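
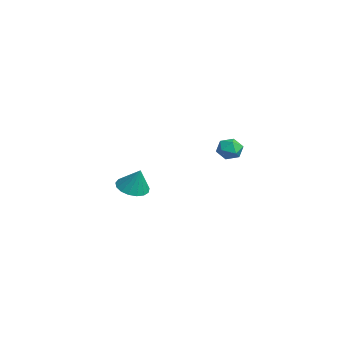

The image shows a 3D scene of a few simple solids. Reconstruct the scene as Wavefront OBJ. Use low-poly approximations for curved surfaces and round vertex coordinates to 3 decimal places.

v -2.182 -2.389 -2.245
v -1.535 -2.018 -2.588
v -1.698 -2.131 -1.055
v -1.797 -1.729 -2.544
v -2.147 -1.591 -2.432
v -2.504 -1.635 -2.277
v -2.788 -1.852 -2.115
v -2.933 -2.192 -1.982
v -2.906 -2.577 -1.91
v -2.713 -2.919 -1.915
v -2.398 -3.139 -1.995
v -2.034 -3.187 -2.133
v -1.703 -3.053 -2.296
v -1.482 -2.766 -2.448
v -1.422 -2.392 -2.553
v 3.554 0.812 1.916
v 4.089 0.702 1.581
v 3.731 -0.042 2.479
v 4.266 -0.152 2.144
v 4.237 0.347 2.545
v 4.128 0.875 2.197
v 3.692 -0.215 1.863
v 3.583 0.313 1.515
v 4.175 0.067 1.548
v 4.511 0.414 1.969
v 3.309 0.246 2.091
v 3.645 0.593 2.512
f 2 1 4
f 2 4 3
f 4 1 5
f 4 5 3
f 5 1 6
f 5 6 3
f 6 1 7
f 6 7 3
f 7 1 8
f 7 8 3
f 8 1 9
f 8 9 3
f 9 1 10
f 9 10 3
f 10 1 11
f 10 11 3
f 11 1 12
f 11 12 3
f 12 1 13
f 12 13 3
f 13 1 14
f 13 14 3
f 14 1 15
f 14 15 3
f 15 1 2
f 15 2 3
f 16 27 21
f 16 21 17
f 16 17 23
f 16 23 26
f 16 26 27
f 17 21 25
f 21 27 20
f 27 26 18
f 26 23 22
f 23 17 24
f 19 25 20
f 19 20 18
f 19 18 22
f 19 22 24
f 19 24 25
f 20 25 21
f 18 20 27
f 22 18 26
f 24 22 23
f 25 24 17



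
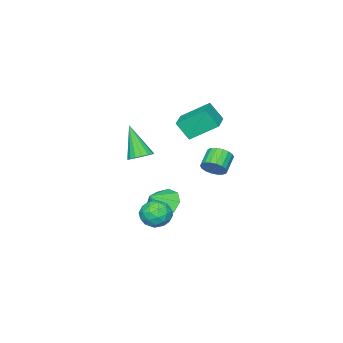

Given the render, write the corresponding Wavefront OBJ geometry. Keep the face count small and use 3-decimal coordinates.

v 1.395 1.2 -3.573
v 2.078 1.082 -4.266
v 2.185 1.04 -2.767
v 2.035 1.729 -4.094
v 1.692 2.128 -3.679
v 1.21 2.093 -3.214
v 0.815 1.641 -2.917
v 0.691 0.982 -2.927
v 0.897 0.425 -3.239
v 1.335 0.231 -3.708
v 1.802 0.491 -4.113
v -2.464 -0.837 0.275
v -3.255 0.36 1.242
v -2.704 -0.198 -0.712
v -3.495 0.999 0.255
v -1.225 -0.139 0.425
v -2.016 1.058 1.392
v -1.465 0.5 -0.562
v -2.256 1.697 0.405
v 3.936 3.382 -2.889
v 4.337 2.716 -3.182
v 2.983 2.584 -2.378
v 3.384 1.918 -2.671
v 3.711 2.359 -2.047
v 4.3 2.852 -2.363
v 3.02 2.448 -3.197
v 3.609 2.941 -3.513
v 3.771 2.139 -3.372
v 4.198 2.084 -2.661
v 3.122 3.216 -2.899
v 3.549 3.161 -2.188
v 4.22 3.119 -3.08
v 3.1 2.181 -2.48
v 3.292 2.44 -2.113
v 3.527 2.048 -2.285
v 4.198 3.199 -2.599
v 4.434 2.807 -2.771
v 4.066 2.597 -2.104
v 2.886 2.493 -2.789
v 3.122 2.101 -2.961
v 3.793 3.252 -3.275
v 4.028 2.86 -3.447
v 3.254 2.703 -3.456
v 4.123 2.388 -3.364
v 3.563 1.919 -3.064
v 3.349 2.231 -3.373
v 3.695 2.521 -3.559
v 4.374 2.356 -2.946
v 3.814 1.887 -2.646
v 4.006 2.146 -2.28
v 4.352 2.436 -2.465
v 4.041 2.017 -3.058
v 3.506 3.413 -2.914
v 2.946 2.944 -2.614
v 2.968 2.864 -3.095
v 3.314 3.154 -3.28
v 3.757 3.381 -2.496
v 3.197 2.912 -2.196
v 3.625 2.779 -2.001
v 3.971 3.069 -2.187
v 3.279 3.283 -2.502
v 0.871 -0.593 -1.175
v 1.217 -1.116 -1.412
v 0.529 -1.587 0.515
v 1.438 -0.939 -1.263
v 1.53 -0.683 -1.094
v 1.471 -0.406 -0.943
v 1.275 -0.172 -0.846
v 0.986 -0.035 -0.823
v 0.67 -0.025 -0.882
v 0.401 -0.146 -1.007
v 0.24 -0.369 -1.171
v 0.223 -0.644 -1.336
v 0.355 -0.907 -1.464
v 0.605 -1.098 -1.526
v 0.916 -1.174 -1.507
v 0.419 3.459 -0.86
v 0.774 3.005 -0.539
v -0.063 2.747 0.022
v -0.419 3.201 -0.3
v 0.81 3.245 -0.374
v -0.027 2.988 0.187
v 0.769 3.528 -0.306
v -0.068 3.27 0.255
v 0.659 3.797 -0.347
v -0.178 3.539 0.214
v 0.501 3.999 -0.49
v -0.336 3.741 0.071
v 0.326 4.094 -0.707
v -0.511 3.837 -0.146
v 0.17 4.063 -0.954
v -0.667 3.806 -0.393
v 0.063 3.913 -1.182
v -0.774 3.655 -0.621
v 0.027 3.672 -1.347
v -0.81 3.415 -0.786
v 0.068 3.39 -1.415
v -0.769 3.132 -0.854
v 0.178 3.121 -1.374
v -0.659 2.863 -0.813
v 0.336 2.919 -1.231
v -0.501 2.661 -0.67
v 0.511 2.823 -1.014
v -0.326 2.566 -0.453
v 0.667 2.854 -0.767
v -0.17 2.597 -0.206
f 2 1 4
f 2 4 3
f 4 1 5
f 4 5 3
f 5 1 6
f 5 6 3
f 6 1 7
f 6 7 3
f 7 1 8
f 7 8 3
f 8 1 9
f 8 9 3
f 9 1 10
f 9 10 3
f 10 1 11
f 10 11 3
f 11 1 2
f 11 2 3
f 13 15 12
f 16 13 12
f 12 15 14
f 14 16 12
f 13 19 15
f 17 13 16
f 17 19 13
f 15 19 14
f 18 16 14
f 14 19 18
f 18 17 16
f 19 17 18
f 20 57 36
f 57 31 60
f 36 60 25
f 57 60 36
f 20 36 32
f 36 25 37
f 32 37 21
f 36 37 32
f 20 32 41
f 32 21 42
f 41 42 27
f 32 42 41
f 20 41 53
f 41 27 56
f 53 56 30
f 41 56 53
f 20 53 57
f 53 30 61
f 57 61 31
f 53 61 57
f 21 37 48
f 37 25 51
f 48 51 29
f 37 51 48
f 25 60 38
f 60 31 59
f 38 59 24
f 60 59 38
f 31 61 58
f 61 30 54
f 58 54 22
f 61 54 58
f 30 56 55
f 56 27 43
f 55 43 26
f 56 43 55
f 27 42 47
f 42 21 44
f 47 44 28
f 42 44 47
f 23 49 35
f 49 29 50
f 35 50 24
f 49 50 35
f 23 35 33
f 35 24 34
f 33 34 22
f 35 34 33
f 23 33 40
f 33 22 39
f 40 39 26
f 33 39 40
f 23 40 45
f 40 26 46
f 45 46 28
f 40 46 45
f 23 45 49
f 45 28 52
f 49 52 29
f 45 52 49
f 24 50 38
f 50 29 51
f 38 51 25
f 50 51 38
f 22 34 58
f 34 24 59
f 58 59 31
f 34 59 58
f 26 39 55
f 39 22 54
f 55 54 30
f 39 54 55
f 28 46 47
f 46 26 43
f 47 43 27
f 46 43 47
f 29 52 48
f 52 28 44
f 48 44 21
f 52 44 48
f 63 62 65
f 63 65 64
f 65 62 66
f 65 66 64
f 66 62 67
f 66 67 64
f 67 62 68
f 67 68 64
f 68 62 69
f 68 69 64
f 69 62 70
f 69 70 64
f 70 62 71
f 70 71 64
f 71 62 72
f 71 72 64
f 72 62 73
f 72 73 64
f 73 62 74
f 73 74 64
f 74 62 75
f 74 75 64
f 75 62 76
f 75 76 64
f 76 62 63
f 76 63 64
f 78 77 81
f 78 81 79
f 79 81 82
f 79 82 80
f 81 77 83
f 81 83 82
f 82 83 84
f 82 84 80
f 83 77 85
f 83 85 84
f 84 85 86
f 84 86 80
f 85 77 87
f 85 87 86
f 86 87 88
f 86 88 80
f 87 77 89
f 87 89 88
f 88 89 90
f 88 90 80
f 89 77 91
f 89 91 90
f 90 91 92
f 90 92 80
f 91 77 93
f 91 93 92
f 92 93 94
f 92 94 80
f 93 77 95
f 93 95 94
f 94 95 96
f 94 96 80
f 95 77 97
f 95 97 96
f 96 97 98
f 96 98 80
f 97 77 99
f 97 99 98
f 98 99 100
f 98 100 80
f 99 77 101
f 99 101 100
f 100 101 102
f 100 102 80
f 101 77 103
f 101 103 102
f 102 103 104
f 102 104 80
f 103 77 105
f 103 105 104
f 104 105 106
f 104 106 80
f 105 77 78
f 105 78 106
f 106 78 79
f 106 79 80



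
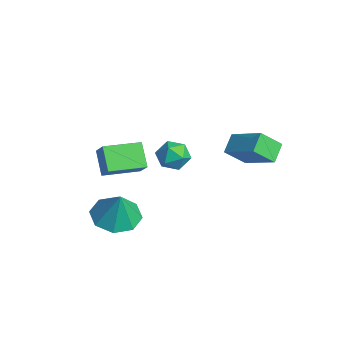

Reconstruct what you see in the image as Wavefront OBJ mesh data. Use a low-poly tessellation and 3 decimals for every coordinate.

v 2.782 -1.071 1.319
v 3.215 -0.682 1.802
v 2.725 -1.998 2.118
v 3.158 -1.609 2.601
v 2.451 -1.38 2.458
v 2.486 -0.807 1.964
v 3.454 -1.873 1.956
v 3.489 -1.3 1.462
v 3.631 -1.177 2.196
v 3.011 -0.872 2.506
v 2.929 -1.808 1.414
v 2.309 -1.503 1.724
v -2.412 -2.716 -1.048
v -1.689 -2.662 -0.303
v -2.385 -1.023 -1.198
v -1.661 -0.969 -0.452
v -1.479 -2.811 -1.948
v -0.755 -2.757 -1.202
v -1.451 -1.118 -2.097
v -0.728 -1.064 -1.352
v 0.206 -2.79 -3.213
v 1.175 -2.397 -3.554
v 0.714 -2.75 -1.727
v 0.623 -1.786 -3.382
v -0.174 -1.763 -3.11
v -0.748 -2.341 -2.898
v -0.763 -3.183 -2.871
v -0.21 -3.794 -3.043
v 0.586 -3.817 -3.315
v 1.16 -3.239 -3.527
v 2.194 1.433 1.973
v 3.605 2.064 2.816
v 2.286 2.312 1.162
v 3.696 2.943 2.004
v 2.764 0.877 1.436
v 4.174 1.508 2.278
v 2.855 1.756 0.624
v 4.266 2.387 1.467
f 1 12 6
f 1 6 2
f 1 2 8
f 1 8 11
f 1 11 12
f 2 6 10
f 6 12 5
f 12 11 3
f 11 8 7
f 8 2 9
f 4 10 5
f 4 5 3
f 4 3 7
f 4 7 9
f 4 9 10
f 5 10 6
f 3 5 12
f 7 3 11
f 9 7 8
f 10 9 2
f 14 16 13
f 17 14 13
f 13 16 15
f 15 17 13
f 14 20 16
f 18 14 17
f 18 20 14
f 16 20 15
f 19 17 15
f 15 20 19
f 19 18 17
f 20 18 19
f 22 21 24
f 22 24 23
f 24 21 25
f 24 25 23
f 25 21 26
f 25 26 23
f 26 21 27
f 26 27 23
f 27 21 28
f 27 28 23
f 28 21 29
f 28 29 23
f 29 21 30
f 29 30 23
f 30 21 22
f 30 22 23
f 32 34 31
f 35 32 31
f 31 34 33
f 33 35 31
f 32 38 34
f 36 32 35
f 36 38 32
f 34 38 33
f 37 35 33
f 33 38 37
f 37 36 35
f 38 36 37



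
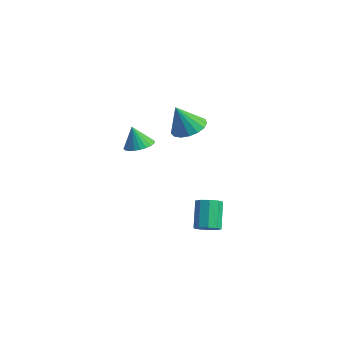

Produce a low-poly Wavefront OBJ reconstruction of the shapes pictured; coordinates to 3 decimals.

v -2.295 -2.563 0.853
v -1.437 -2.621 0.985
v -2.525 -2.877 2.207
v -1.492 -2.293 1.052
v -1.669 -2.006 1.088
v -1.942 -1.803 1.089
v -2.268 -1.717 1.054
v -2.598 -1.759 0.988
v -2.882 -1.923 0.901
v -3.077 -2.185 0.807
v -3.152 -2.504 0.72
v -3.097 -2.832 0.653
v -2.92 -3.12 0.617
v -2.647 -3.322 0.616
v -2.321 -3.409 0.652
v -1.991 -3.367 0.718
v -1.707 -3.202 0.804
v -1.512 -2.94 0.898
v -0.444 -0.59 2.434
v 0.508 -0.226 2.646
v -0.496 -1.39 4.046
v 0.204 0.131 2.813
v -0.249 0.323 2.894
v -0.745 0.305 2.869
v -1.173 0.083 2.745
v -1.434 -0.293 2.549
v -1.468 -0.737 2.327
v -1.267 -1.148 2.13
v -0.877 -1.43 2.002
v -0.389 -1.52 1.974
v 0.087 -1.397 2.05
v 0.442 -1.089 2.215
v 0.594 -0.666 2.43
v 1.326 -0.506 -4.463
v 1.798 0.076 -4.44
v 0.967 0.689 -2.893
v 0.494 0.106 -2.917
v 1.381 0.199 -4.713
v 0.55 0.812 -3.166
v 0.939 -0.008 -4.869
v 0.107 0.605 -3.322
v 0.677 -0.448 -4.835
v -0.154 0.165 -3.288
v 0.719 -0.915 -4.628
v -0.113 -0.303 -3.081
v 1.045 -1.191 -4.343
v 0.213 -0.578 -2.796
v 1.502 -1.147 -4.115
v 0.671 -0.534 -2.568
v 1.877 -0.803 -4.05
v 1.046 -0.19 -2.503
v 1.994 -0.32 -4.178
v 1.162 0.293 -2.631
f 2 1 4
f 2 4 3
f 4 1 5
f 4 5 3
f 5 1 6
f 5 6 3
f 6 1 7
f 6 7 3
f 7 1 8
f 7 8 3
f 8 1 9
f 8 9 3
f 9 1 10
f 9 10 3
f 10 1 11
f 10 11 3
f 11 1 12
f 11 12 3
f 12 1 13
f 12 13 3
f 13 1 14
f 13 14 3
f 14 1 15
f 14 15 3
f 15 1 16
f 15 16 3
f 16 1 17
f 16 17 3
f 17 1 18
f 17 18 3
f 18 1 2
f 18 2 3
f 20 19 22
f 20 22 21
f 22 19 23
f 22 23 21
f 23 19 24
f 23 24 21
f 24 19 25
f 24 25 21
f 25 19 26
f 25 26 21
f 26 19 27
f 26 27 21
f 27 19 28
f 27 28 21
f 28 19 29
f 28 29 21
f 29 19 30
f 29 30 21
f 30 19 31
f 30 31 21
f 31 19 32
f 31 32 21
f 32 19 33
f 32 33 21
f 33 19 20
f 33 20 21
f 35 34 38
f 35 38 36
f 36 38 39
f 36 39 37
f 38 34 40
f 38 40 39
f 39 40 41
f 39 41 37
f 40 34 42
f 40 42 41
f 41 42 43
f 41 43 37
f 42 34 44
f 42 44 43
f 43 44 45
f 43 45 37
f 44 34 46
f 44 46 45
f 45 46 47
f 45 47 37
f 46 34 48
f 46 48 47
f 47 48 49
f 47 49 37
f 48 34 50
f 48 50 49
f 49 50 51
f 49 51 37
f 50 34 52
f 50 52 51
f 51 52 53
f 51 53 37
f 52 34 35
f 52 35 53
f 53 35 36
f 53 36 37



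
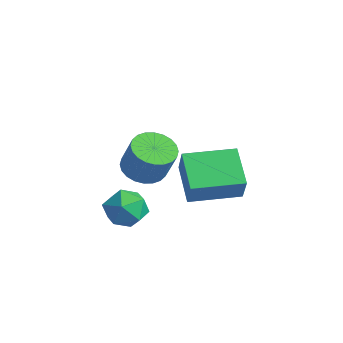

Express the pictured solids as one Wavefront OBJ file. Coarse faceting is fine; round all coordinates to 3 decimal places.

v -1.778 -0.755 0.689
v -1.157 -0.239 0.365
v -0.521 -0.189 1.668
v -1.142 -0.705 1.991
v -1.386 -0.011 0.468
v -0.75 0.04 1.77
v -1.674 0.104 0.605
v -1.038 0.155 1.907
v -1.979 0.089 0.754
v -1.343 0.139 2.056
v -2.253 -0.056 0.893
v -1.617 -0.005 2.196
v -2.454 -0.306 1.002
v -1.818 -0.255 2.304
v -2.553 -0.625 1.062
v -1.917 -0.575 2.364
v -2.534 -0.964 1.066
v -1.898 -0.913 2.368
v -2.399 -1.271 1.012
v -1.763 -1.221 2.315
v -2.17 -1.5 0.91
v -1.534 -1.449 2.212
v -1.882 -1.615 0.773
v -1.246 -1.564 2.075
v -1.577 -1.599 0.624
v -0.941 -1.549 1.926
v -1.303 -1.455 0.484
v -0.667 -1.404 1.787
v -1.102 -1.205 0.376
v -0.466 -1.154 1.678
v -1.003 -0.885 0.316
v -0.367 -0.835 1.618
v -1.022 -0.547 0.312
v -0.386 -0.496 1.614
v -1.725 1.114 -1.853
v -3.139 1.721 -0.959
v -0.89 3.007 -1.82
v -2.304 3.615 -0.925
v -1.116 0.825 -0.695
v -2.53 1.433 0.2
v -0.281 2.719 -0.661
v -1.695 3.326 0.233
v -1.25 -0.875 -1.317
v -0.732 -1.643 -1.186
v -2.488 -1.637 -0.894
v -1.97 -2.405 -0.763
v -1.872 -1.672 -0.19
v -1.107 -1.201 -0.451
v -2.113 -2.079 -1.629
v -1.348 -1.608 -1.89
v -1.266 -2.387 -1.379
v -1.117 -2.136 -0.49
v -2.103 -1.144 -1.59
v -1.954 -0.893 -0.701
f 2 1 5
f 2 5 3
f 3 5 6
f 3 6 4
f 5 1 7
f 5 7 6
f 6 7 8
f 6 8 4
f 7 1 9
f 7 9 8
f 8 9 10
f 8 10 4
f 9 1 11
f 9 11 10
f 10 11 12
f 10 12 4
f 11 1 13
f 11 13 12
f 12 13 14
f 12 14 4
f 13 1 15
f 13 15 14
f 14 15 16
f 14 16 4
f 15 1 17
f 15 17 16
f 16 17 18
f 16 18 4
f 17 1 19
f 17 19 18
f 18 19 20
f 18 20 4
f 19 1 21
f 19 21 20
f 20 21 22
f 20 22 4
f 21 1 23
f 21 23 22
f 22 23 24
f 22 24 4
f 23 1 25
f 23 25 24
f 24 25 26
f 24 26 4
f 25 1 27
f 25 27 26
f 26 27 28
f 26 28 4
f 27 1 29
f 27 29 28
f 28 29 30
f 28 30 4
f 29 1 31
f 29 31 30
f 30 31 32
f 30 32 4
f 31 1 33
f 31 33 32
f 32 33 34
f 32 34 4
f 33 1 2
f 33 2 34
f 34 2 3
f 34 3 4
f 36 38 35
f 39 36 35
f 35 38 37
f 37 39 35
f 36 42 38
f 40 36 39
f 40 42 36
f 38 42 37
f 41 39 37
f 37 42 41
f 41 40 39
f 42 40 41
f 43 54 48
f 43 48 44
f 43 44 50
f 43 50 53
f 43 53 54
f 44 48 52
f 48 54 47
f 54 53 45
f 53 50 49
f 50 44 51
f 46 52 47
f 46 47 45
f 46 45 49
f 46 49 51
f 46 51 52
f 47 52 48
f 45 47 54
f 49 45 53
f 51 49 50
f 52 51 44



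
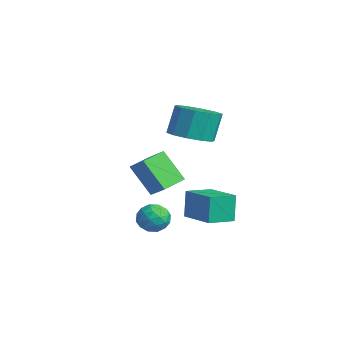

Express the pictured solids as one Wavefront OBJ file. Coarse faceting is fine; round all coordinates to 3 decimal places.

v 0.162 -0.5 -3.969
v -0.114 -0.311 -2.569
v -0.073 0.821 -4.194
v -0.349 1.01 -2.793
v 1.949 -0.13 -3.667
v 1.673 0.059 -2.266
v 1.714 1.191 -3.891
v 1.438 1.38 -2.491
v -1.213 -2.498 -1.15
v -0.394 -2.192 -0.535
v -1.792 -1.303 -0.975
v -0.973 -0.996 -0.36
v -0.347 -1.864 -2.62
v 0.472 -1.557 -2.005
v -0.926 -0.668 -2.445
v -0.107 -0.362 -1.83
v 2.034 -2.433 -2.438
v 2.731 -2.403 -2.071
v 2.409 -3.477 -3.069
v 3.106 -3.447 -2.702
v 2.455 -3.629 -2.296
v 2.223 -2.983 -1.907
v 2.917 -2.897 -3.233
v 2.685 -2.251 -2.844
v 3.277 -2.69 -2.563
v 2.991 -3.143 -1.984
v 2.149 -2.737 -3.156
v 1.863 -3.19 -2.577
v 2.349 -2.326 -2.2
v 2.791 -3.554 -2.94
v 2.408 -3.66 -2.702
v 2.818 -3.643 -2.486
v 2.051 -2.667 -2.103
v 2.461 -2.65 -1.887
v 2.298 -3.37 -2.019
v 2.679 -3.23 -3.253
v 3.089 -3.213 -3.037
v 2.322 -2.237 -2.654
v 2.732 -2.22 -2.438
v 2.842 -2.51 -3.121
v 3.08 -2.478 -2.273
v 3.301 -3.091 -2.643
v 3.19 -2.768 -2.956
v 3.053 -2.388 -2.727
v 2.912 -2.744 -1.932
v 3.133 -3.357 -2.303
v 2.75 -3.464 -2.064
v 2.614 -3.085 -1.835
v 3.233 -2.912 -2.221
v 2.007 -2.523 -2.837
v 2.228 -3.136 -3.208
v 2.526 -2.795 -3.305
v 2.39 -2.416 -3.076
v 1.839 -2.789 -2.497
v 2.06 -3.402 -2.867
v 2.087 -3.492 -2.413
v 1.95 -3.112 -2.184
v 1.907 -2.968 -2.919
v 0.958 -0.564 1.175
v 1.81 -1.105 1.5
v 1.573 -0.617 2.931
v 0.722 -0.076 2.605
v 2.006 -0.504 1.328
v 1.769 -0.016 2.758
v 1.801 0.074 1.097
v 1.564 0.562 2.528
v 1.275 0.409 0.896
v 1.038 0.896 2.326
v 0.628 0.372 0.801
v 0.391 0.859 2.232
v 0.107 -0.023 0.849
v -0.13 0.465 2.28
v -0.089 -0.624 1.022
v -0.326 -0.136 2.452
v 0.116 -1.202 1.252
v -0.121 -0.714 2.683
v 0.642 -1.536 1.454
v 0.405 -1.049 2.884
v 1.289 -1.499 1.548
v 1.052 -1.012 2.979
f 2 4 1
f 5 2 1
f 1 4 3
f 3 5 1
f 2 8 4
f 6 2 5
f 6 8 2
f 4 8 3
f 7 5 3
f 3 8 7
f 7 6 5
f 8 6 7
f 10 12 9
f 13 10 9
f 9 12 11
f 11 13 9
f 10 16 12
f 14 10 13
f 14 16 10
f 12 16 11
f 15 13 11
f 11 16 15
f 15 14 13
f 16 14 15
f 17 54 33
f 54 28 57
f 33 57 22
f 54 57 33
f 17 33 29
f 33 22 34
f 29 34 18
f 33 34 29
f 17 29 38
f 29 18 39
f 38 39 24
f 29 39 38
f 17 38 50
f 38 24 53
f 50 53 27
f 38 53 50
f 17 50 54
f 50 27 58
f 54 58 28
f 50 58 54
f 18 34 45
f 34 22 48
f 45 48 26
f 34 48 45
f 22 57 35
f 57 28 56
f 35 56 21
f 57 56 35
f 28 58 55
f 58 27 51
f 55 51 19
f 58 51 55
f 27 53 52
f 53 24 40
f 52 40 23
f 53 40 52
f 24 39 44
f 39 18 41
f 44 41 25
f 39 41 44
f 20 46 32
f 46 26 47
f 32 47 21
f 46 47 32
f 20 32 30
f 32 21 31
f 30 31 19
f 32 31 30
f 20 30 37
f 30 19 36
f 37 36 23
f 30 36 37
f 20 37 42
f 37 23 43
f 42 43 25
f 37 43 42
f 20 42 46
f 42 25 49
f 46 49 26
f 42 49 46
f 21 47 35
f 47 26 48
f 35 48 22
f 47 48 35
f 19 31 55
f 31 21 56
f 55 56 28
f 31 56 55
f 23 36 52
f 36 19 51
f 52 51 27
f 36 51 52
f 25 43 44
f 43 23 40
f 44 40 24
f 43 40 44
f 26 49 45
f 49 25 41
f 45 41 18
f 49 41 45
f 60 59 63
f 60 63 61
f 61 63 64
f 61 64 62
f 63 59 65
f 63 65 64
f 64 65 66
f 64 66 62
f 65 59 67
f 65 67 66
f 66 67 68
f 66 68 62
f 67 59 69
f 67 69 68
f 68 69 70
f 68 70 62
f 69 59 71
f 69 71 70
f 70 71 72
f 70 72 62
f 71 59 73
f 71 73 72
f 72 73 74
f 72 74 62
f 73 59 75
f 73 75 74
f 74 75 76
f 74 76 62
f 75 59 77
f 75 77 76
f 76 77 78
f 76 78 62
f 77 59 79
f 77 79 78
f 78 79 80
f 78 80 62
f 79 59 60
f 79 60 80
f 80 60 61
f 80 61 62



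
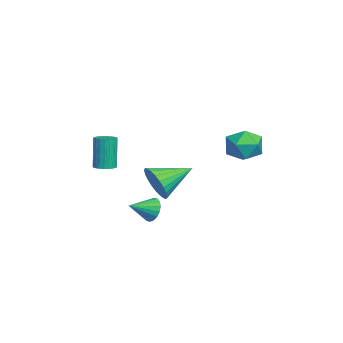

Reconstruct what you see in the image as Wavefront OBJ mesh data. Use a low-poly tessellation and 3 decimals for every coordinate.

v 2.906 -0.805 -1.206
v 3.111 -0.458 -0.621
v 3.374 -1.875 -0.734
v 2.819 -0.553 -0.547
v 2.544 -0.698 -0.604
v 2.341 -0.865 -0.78
v 2.249 -1.019 -1.04
v 2.288 -1.131 -1.333
v 2.449 -1.179 -1.6
v 2.7 -1.152 -1.79
v 2.993 -1.056 -1.864
v 3.267 -0.911 -1.807
v 3.471 -0.745 -1.631
v 3.562 -0.59 -1.371
v 3.523 -0.478 -1.078
v 3.362 -0.431 -0.811
v 2.32 4.222 2.032
v 2.974 3.443 1.96
v 1.406 3.357 3.1
v 2.06 2.578 3.028
v 2.347 3.443 3.486
v 2.911 3.977 2.826
v 1.469 2.823 2.234
v 2.033 3.357 1.574
v 2.448 2.578 2.084
v 2.99 2.961 2.859
v 1.39 3.839 2.201
v 1.932 4.222 2.976
v -1.089 -2.961 -0.011
v -0.674 -2.576 0.054
v -0.995 -2.533 1.855
v -1.411 -2.919 1.791
v -0.85 -2.445 0.02
v -1.172 -2.402 1.821
v -1.063 -2.392 -0.019
v -1.384 -2.349 1.782
v -1.279 -2.426 -0.057
v -1.601 -2.383 1.744
v -1.467 -2.542 -0.088
v -1.788 -2.499 1.713
v -1.597 -2.721 -0.107
v -1.918 -2.678 1.694
v -1.65 -2.937 -0.111
v -1.971 -2.894 1.69
v -1.617 -3.157 -0.1
v -1.939 -3.114 1.701
v -1.505 -3.347 -0.075
v -1.826 -3.304 1.726
v -1.328 -3.478 -0.041
v -1.65 -3.435 1.76
v -1.116 -3.531 -0.002
v -1.437 -3.488 1.799
v -0.899 -3.497 0.036
v -1.221 -3.454 1.837
v -0.712 -3.381 0.067
v -1.033 -3.338 1.868
v -0.582 -3.202 0.086
v -0.903 -3.159 1.887
v -0.529 -2.986 0.09
v -0.85 -2.943 1.891
v -0.561 -2.766 0.079
v -0.883 -2.723 1.88
v 3.332 -0.652 0.621
v 3.694 -0.177 -0.193
v 2.648 1.032 1.299
v 3.333 -0.275 -0.316
v 2.971 -0.43 -0.296
v 2.664 -0.619 -0.136
v 2.459 -0.813 0.139
v 2.387 -0.982 0.488
v 2.459 -1.101 0.856
v 2.663 -1.152 1.189
v 2.97 -1.127 1.436
v 3.331 -1.029 1.558
v 3.693 -0.874 1.538
v 4 -0.685 1.378
v 4.205 -0.491 1.103
v 4.277 -0.322 0.755
v 4.206 -0.203 0.386
v 4.001 -0.152 0.053
f 2 1 4
f 2 4 3
f 4 1 5
f 4 5 3
f 5 1 6
f 5 6 3
f 6 1 7
f 6 7 3
f 7 1 8
f 7 8 3
f 8 1 9
f 8 9 3
f 9 1 10
f 9 10 3
f 10 1 11
f 10 11 3
f 11 1 12
f 11 12 3
f 12 1 13
f 12 13 3
f 13 1 14
f 13 14 3
f 14 1 15
f 14 15 3
f 15 1 16
f 15 16 3
f 16 1 2
f 16 2 3
f 17 28 22
f 17 22 18
f 17 18 24
f 17 24 27
f 17 27 28
f 18 22 26
f 22 28 21
f 28 27 19
f 27 24 23
f 24 18 25
f 20 26 21
f 20 21 19
f 20 19 23
f 20 23 25
f 20 25 26
f 21 26 22
f 19 21 28
f 23 19 27
f 25 23 24
f 26 25 18
f 30 29 33
f 30 33 31
f 31 33 34
f 31 34 32
f 33 29 35
f 33 35 34
f 34 35 36
f 34 36 32
f 35 29 37
f 35 37 36
f 36 37 38
f 36 38 32
f 37 29 39
f 37 39 38
f 38 39 40
f 38 40 32
f 39 29 41
f 39 41 40
f 40 41 42
f 40 42 32
f 41 29 43
f 41 43 42
f 42 43 44
f 42 44 32
f 43 29 45
f 43 45 44
f 44 45 46
f 44 46 32
f 45 29 47
f 45 47 46
f 46 47 48
f 46 48 32
f 47 29 49
f 47 49 48
f 48 49 50
f 48 50 32
f 49 29 51
f 49 51 50
f 50 51 52
f 50 52 32
f 51 29 53
f 51 53 52
f 52 53 54
f 52 54 32
f 53 29 55
f 53 55 54
f 54 55 56
f 54 56 32
f 55 29 57
f 55 57 56
f 56 57 58
f 56 58 32
f 57 29 59
f 57 59 58
f 58 59 60
f 58 60 32
f 59 29 61
f 59 61 60
f 60 61 62
f 60 62 32
f 61 29 30
f 61 30 62
f 62 30 31
f 62 31 32
f 64 63 66
f 64 66 65
f 66 63 67
f 66 67 65
f 67 63 68
f 67 68 65
f 68 63 69
f 68 69 65
f 69 63 70
f 69 70 65
f 70 63 71
f 70 71 65
f 71 63 72
f 71 72 65
f 72 63 73
f 72 73 65
f 73 63 74
f 73 74 65
f 74 63 75
f 74 75 65
f 75 63 76
f 75 76 65
f 76 63 77
f 76 77 65
f 77 63 78
f 77 78 65
f 78 63 79
f 78 79 65
f 79 63 80
f 79 80 65
f 80 63 64
f 80 64 65



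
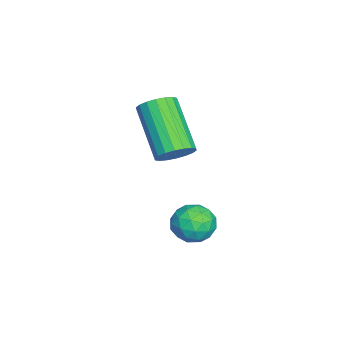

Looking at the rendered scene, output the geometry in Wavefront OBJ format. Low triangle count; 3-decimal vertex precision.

v -2.587 2.542 -1.426
v -2.18 2.567 -1
v -3.385 1.903 0.192
v -3.793 1.878 -0.234
v -2.295 2.803 -0.985
v -3.5 2.139 0.207
v -2.468 2.987 -1.057
v -3.673 2.323 0.134
v -2.665 3.083 -1.202
v -3.87 2.419 -0.011
v -2.846 3.071 -1.392
v -4.051 2.407 -0.201
v -2.976 2.955 -1.588
v -4.181 2.291 -0.397
v -3.029 2.757 -1.752
v -4.234 2.093 -0.561
v -2.995 2.517 -1.852
v -4.2 1.853 -0.66
v -2.88 2.281 -1.867
v -4.085 1.617 -0.675
v -2.707 2.097 -1.794
v -3.912 1.433 -0.603
v -2.51 2.001 -1.649
v -3.715 1.337 -0.458
v -2.329 2.013 -1.459
v -3.534 1.349 -0.268
v -2.199 2.129 -1.263
v -3.404 1.465 -0.072
v -2.146 2.327 -1.099
v -3.351 1.663 0.092
v -2.06 3.695 -3.489
v -1.477 3.408 -3.314
v -2.343 2.792 -4.026
v -1.76 2.505 -3.851
v -2.23 2.625 -3.385
v -2.055 3.183 -3.052
v -1.765 3.017 -4.288
v -1.59 3.575 -3.955
v -1.295 2.989 -3.808
v -1.582 2.746 -3.249
v -2.238 3.454 -4.091
v -2.525 3.211 -3.532
v -1.743 3.631 -3.354
v -2.077 2.569 -3.986
v -2.353 2.64 -3.712
v -2.01 2.471 -3.609
v -2.083 3.499 -3.2
v -1.74 3.33 -3.097
v -2.183 2.87 -3.139
v -2.08 2.87 -4.243
v -1.737 2.701 -4.14
v -1.81 3.729 -3.731
v -1.467 3.56 -3.628
v -1.637 3.33 -4.201
v -1.294 3.216 -3.541
v -1.461 2.685 -3.858
v -1.464 2.986 -4.114
v -1.36 3.314 -3.919
v -1.463 3.073 -3.213
v -1.629 2.542 -3.529
v -1.905 2.613 -3.255
v -1.802 2.941 -3.06
v -1.356 2.827 -3.504
v -2.191 3.658 -3.811
v -2.357 3.127 -4.127
v -2.018 3.259 -4.28
v -1.915 3.587 -4.085
v -2.359 3.515 -3.482
v -2.526 2.984 -3.799
v -2.46 2.886 -3.421
v -2.356 3.214 -3.226
v -2.464 3.373 -3.836
f 2 1 5
f 2 5 3
f 3 5 6
f 3 6 4
f 5 1 7
f 5 7 6
f 6 7 8
f 6 8 4
f 7 1 9
f 7 9 8
f 8 9 10
f 8 10 4
f 9 1 11
f 9 11 10
f 10 11 12
f 10 12 4
f 11 1 13
f 11 13 12
f 12 13 14
f 12 14 4
f 13 1 15
f 13 15 14
f 14 15 16
f 14 16 4
f 15 1 17
f 15 17 16
f 16 17 18
f 16 18 4
f 17 1 19
f 17 19 18
f 18 19 20
f 18 20 4
f 19 1 21
f 19 21 20
f 20 21 22
f 20 22 4
f 21 1 23
f 21 23 22
f 22 23 24
f 22 24 4
f 23 1 25
f 23 25 24
f 24 25 26
f 24 26 4
f 25 1 27
f 25 27 26
f 26 27 28
f 26 28 4
f 27 1 29
f 27 29 28
f 28 29 30
f 28 30 4
f 29 1 2
f 29 2 30
f 30 2 3
f 30 3 4
f 31 68 47
f 68 42 71
f 47 71 36
f 68 71 47
f 31 47 43
f 47 36 48
f 43 48 32
f 47 48 43
f 31 43 52
f 43 32 53
f 52 53 38
f 43 53 52
f 31 52 64
f 52 38 67
f 64 67 41
f 52 67 64
f 31 64 68
f 64 41 72
f 68 72 42
f 64 72 68
f 32 48 59
f 48 36 62
f 59 62 40
f 48 62 59
f 36 71 49
f 71 42 70
f 49 70 35
f 71 70 49
f 42 72 69
f 72 41 65
f 69 65 33
f 72 65 69
f 41 67 66
f 67 38 54
f 66 54 37
f 67 54 66
f 38 53 58
f 53 32 55
f 58 55 39
f 53 55 58
f 34 60 46
f 60 40 61
f 46 61 35
f 60 61 46
f 34 46 44
f 46 35 45
f 44 45 33
f 46 45 44
f 34 44 51
f 44 33 50
f 51 50 37
f 44 50 51
f 34 51 56
f 51 37 57
f 56 57 39
f 51 57 56
f 34 56 60
f 56 39 63
f 60 63 40
f 56 63 60
f 35 61 49
f 61 40 62
f 49 62 36
f 61 62 49
f 33 45 69
f 45 35 70
f 69 70 42
f 45 70 69
f 37 50 66
f 50 33 65
f 66 65 41
f 50 65 66
f 39 57 58
f 57 37 54
f 58 54 38
f 57 54 58
f 40 63 59
f 63 39 55
f 59 55 32
f 63 55 59



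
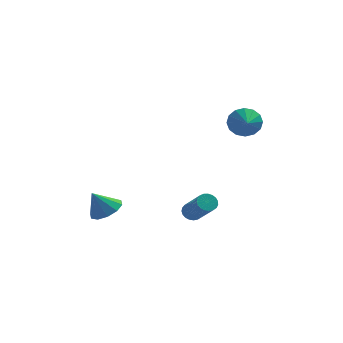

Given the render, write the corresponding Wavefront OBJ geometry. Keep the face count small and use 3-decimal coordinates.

v 2.851 1.85 0.147
v 3.221 2.153 0.825
v 3.029 0.77 0.533
v 2.806 2.122 0.929
v 2.402 2.018 0.824
v 2.119 1.869 0.538
v 2.032 1.715 0.146
v 2.165 1.596 -0.245
v 2.481 1.546 -0.531
v 2.897 1.577 -0.636
v 3.3 1.681 -0.531
v 3.583 1.83 -0.244
v 3.67 1.984 0.147
v 3.538 2.103 0.539
v 0.75 -1.877 -3.89
v 1.019 -2.081 -4.259
v 1.779 -3.208 -3.079
v 1.51 -3.003 -2.71
v 1.144 -1.928 -4.193
v 1.904 -3.055 -3.014
v 1.201 -1.767 -4.076
v 1.961 -2.893 -2.896
v 1.18 -1.624 -3.926
v 1.94 -2.751 -2.746
v 1.084 -1.525 -3.77
v 1.845 -2.652 -2.59
v 0.931 -1.487 -3.635
v 1.692 -2.614 -2.455
v 0.746 -1.516 -3.544
v 1.507 -2.643 -2.364
v 0.562 -1.608 -3.512
v 1.323 -2.734 -2.332
v 0.411 -1.746 -3.546
v 1.171 -2.872 -2.367
v 0.318 -1.906 -3.64
v 1.078 -3.033 -2.46
v 0.299 -2.062 -3.777
v 1.06 -3.189 -2.597
v 0.359 -2.186 -3.933
v 1.119 -3.312 -2.753
v 0.486 -2.256 -4.082
v 1.247 -3.382 -2.902
v 0.659 -2.26 -4.197
v 1.419 -3.387 -3.018
v 0.847 -2.198 -4.26
v 1.608 -3.325 -3.08
v -3.077 -1.83 -3.929
v -2.345 -1.965 -3.541
v -3.683 -2.01 -2.851
v -2.449 -1.457 -3.515
v -2.793 -1.092 -3.647
v -3.246 -1.008 -3.887
v -3.634 -1.239 -4.144
v -3.81 -1.695 -4.318
v -3.705 -2.203 -4.344
v -3.361 -2.569 -4.212
v -2.908 -2.652 -3.971
v -2.52 -2.421 -3.715
f 2 1 4
f 2 4 3
f 4 1 5
f 4 5 3
f 5 1 6
f 5 6 3
f 6 1 7
f 6 7 3
f 7 1 8
f 7 8 3
f 8 1 9
f 8 9 3
f 9 1 10
f 9 10 3
f 10 1 11
f 10 11 3
f 11 1 12
f 11 12 3
f 12 1 13
f 12 13 3
f 13 1 14
f 13 14 3
f 14 1 2
f 14 2 3
f 16 15 19
f 16 19 17
f 17 19 20
f 17 20 18
f 19 15 21
f 19 21 20
f 20 21 22
f 20 22 18
f 21 15 23
f 21 23 22
f 22 23 24
f 22 24 18
f 23 15 25
f 23 25 24
f 24 25 26
f 24 26 18
f 25 15 27
f 25 27 26
f 26 27 28
f 26 28 18
f 27 15 29
f 27 29 28
f 28 29 30
f 28 30 18
f 29 15 31
f 29 31 30
f 30 31 32
f 30 32 18
f 31 15 33
f 31 33 32
f 32 33 34
f 32 34 18
f 33 15 35
f 33 35 34
f 34 35 36
f 34 36 18
f 35 15 37
f 35 37 36
f 36 37 38
f 36 38 18
f 37 15 39
f 37 39 38
f 38 39 40
f 38 40 18
f 39 15 41
f 39 41 40
f 40 41 42
f 40 42 18
f 41 15 43
f 41 43 42
f 42 43 44
f 42 44 18
f 43 15 45
f 43 45 44
f 44 45 46
f 44 46 18
f 45 15 16
f 45 16 46
f 46 16 17
f 46 17 18
f 48 47 50
f 48 50 49
f 50 47 51
f 50 51 49
f 51 47 52
f 51 52 49
f 52 47 53
f 52 53 49
f 53 47 54
f 53 54 49
f 54 47 55
f 54 55 49
f 55 47 56
f 55 56 49
f 56 47 57
f 56 57 49
f 57 47 58
f 57 58 49
f 58 47 48
f 58 48 49



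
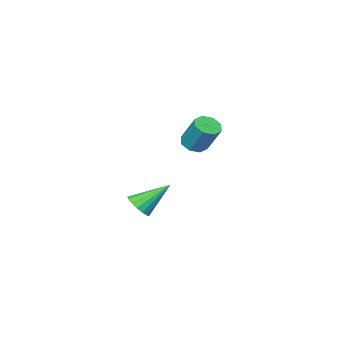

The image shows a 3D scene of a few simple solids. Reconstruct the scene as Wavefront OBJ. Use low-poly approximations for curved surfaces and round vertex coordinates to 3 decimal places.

v -0.343 -0.67 -4.272
v 0.126 -0.748 -3.759
v -1.497 0.05 -3.108
v 0.192 -0.443 -3.882
v 0.135 -0.191 -4.095
v -0.032 -0.048 -4.348
v -0.27 -0.048 -4.584
v -0.525 -0.191 -4.749
v -0.738 -0.443 -4.804
v -0.861 -0.748 -4.737
v -0.865 -1.034 -4.564
v -0.75 -1.238 -4.324
v -0.542 -1.311 -4.072
v -0.288 -1.238 -3.866
v -0.047 -1.034 -3.753
v -0.245 2.97 0.515
v 0.352 2.865 0.581
v 0.362 3.706 1.811
v -0.235 3.81 1.745
v 0.265 3.244 0.323
v 0.275 4.085 1.553
v -0.122 3.462 0.177
v -0.111 4.303 1.407
v -0.58 3.392 0.229
v -0.57 4.233 1.459
v -0.842 3.074 0.449
v -0.832 3.915 1.679
v -0.755 2.695 0.707
v -0.745 3.536 1.937
v -0.369 2.477 0.853
v -0.358 3.318 2.083
v 0.09 2.547 0.801
v 0.1 3.388 2.031
f 2 1 4
f 2 4 3
f 4 1 5
f 4 5 3
f 5 1 6
f 5 6 3
f 6 1 7
f 6 7 3
f 7 1 8
f 7 8 3
f 8 1 9
f 8 9 3
f 9 1 10
f 9 10 3
f 10 1 11
f 10 11 3
f 11 1 12
f 11 12 3
f 12 1 13
f 12 13 3
f 13 1 14
f 13 14 3
f 14 1 15
f 14 15 3
f 15 1 2
f 15 2 3
f 17 16 20
f 17 20 18
f 18 20 21
f 18 21 19
f 20 16 22
f 20 22 21
f 21 22 23
f 21 23 19
f 22 16 24
f 22 24 23
f 23 24 25
f 23 25 19
f 24 16 26
f 24 26 25
f 25 26 27
f 25 27 19
f 26 16 28
f 26 28 27
f 27 28 29
f 27 29 19
f 28 16 30
f 28 30 29
f 29 30 31
f 29 31 19
f 30 16 32
f 30 32 31
f 31 32 33
f 31 33 19
f 32 16 17
f 32 17 33
f 33 17 18
f 33 18 19



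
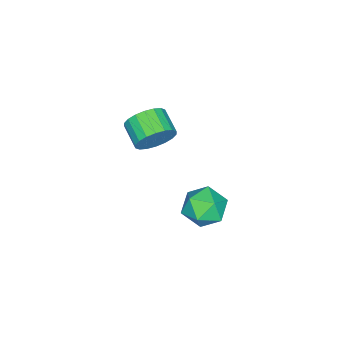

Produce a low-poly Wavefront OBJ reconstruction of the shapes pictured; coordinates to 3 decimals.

v 1.391 -1.568 1.811
v 1.893 -1.645 2.403
v 1.332 -2.408 2.781
v 0.829 -2.332 2.189
v 1.664 -1.415 2.525
v 1.102 -2.179 2.903
v 1.38 -1.216 2.507
v 0.819 -1.979 2.885
v 1.098 -1.087 2.35
v 0.537 -1.85 2.728
v 0.875 -1.052 2.087
v 0.314 -1.816 2.465
v 0.753 -1.121 1.769
v 0.192 -1.884 2.147
v 0.758 -1.277 1.459
v 0.197 -2.041 1.837
v 0.888 -1.492 1.219
v 0.327 -2.255 1.597
v 1.118 -1.721 1.097
v 0.556 -2.485 1.475
v 1.401 -1.921 1.115
v 0.84 -2.684 1.493
v 1.683 -2.05 1.272
v 1.122 -2.813 1.65
v 1.906 -2.084 1.535
v 1.345 -2.848 1.913
v 2.028 -2.016 1.853
v 1.467 -2.779 2.231
v 2.023 -1.859 2.163
v 1.462 -2.623 2.541
v 0.154 0.274 -2.883
v 0.801 0.701 -2.398
v 0.299 -0.921 -2.022
v 0.946 -0.494 -1.537
v 0.076 -0.213 -1.487
v -0.013 0.525 -2.02
v 1.113 -0.745 -2.4
v 1.024 -0.007 -2.933
v 1.394 0.071 -2.1
v 0.753 0.4 -1.535
v 0.347 -0.62 -2.885
v -0.294 -0.291 -2.32
f 2 1 5
f 2 5 3
f 3 5 6
f 3 6 4
f 5 1 7
f 5 7 6
f 6 7 8
f 6 8 4
f 7 1 9
f 7 9 8
f 8 9 10
f 8 10 4
f 9 1 11
f 9 11 10
f 10 11 12
f 10 12 4
f 11 1 13
f 11 13 12
f 12 13 14
f 12 14 4
f 13 1 15
f 13 15 14
f 14 15 16
f 14 16 4
f 15 1 17
f 15 17 16
f 16 17 18
f 16 18 4
f 17 1 19
f 17 19 18
f 18 19 20
f 18 20 4
f 19 1 21
f 19 21 20
f 20 21 22
f 20 22 4
f 21 1 23
f 21 23 22
f 22 23 24
f 22 24 4
f 23 1 25
f 23 25 24
f 24 25 26
f 24 26 4
f 25 1 27
f 25 27 26
f 26 27 28
f 26 28 4
f 27 1 29
f 27 29 28
f 28 29 30
f 28 30 4
f 29 1 2
f 29 2 30
f 30 2 3
f 30 3 4
f 31 42 36
f 31 36 32
f 31 32 38
f 31 38 41
f 31 41 42
f 32 36 40
f 36 42 35
f 42 41 33
f 41 38 37
f 38 32 39
f 34 40 35
f 34 35 33
f 34 33 37
f 34 37 39
f 34 39 40
f 35 40 36
f 33 35 42
f 37 33 41
f 39 37 38
f 40 39 32



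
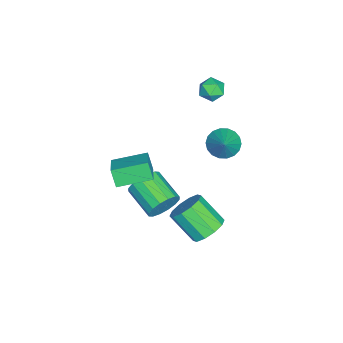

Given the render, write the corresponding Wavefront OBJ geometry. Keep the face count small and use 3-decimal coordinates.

v 4.203 2.577 -2.136
v 4.842 3.042 -1.445
v 4.376 1.649 -0.073
v 3.737 1.183 -0.764
v 4.252 3.304 -1.38
v 3.785 1.911 -0.009
v 3.643 3.288 -1.604
v 3.176 1.895 -0.232
v 3.248 3 -2.031
v 2.781 1.607 -0.659
v 3.218 2.55 -2.498
v 2.751 1.157 -1.126
v 3.564 2.111 -2.827
v 3.098 0.718 -1.455
v 4.155 1.849 -2.891
v 3.688 0.456 -1.52
v 4.764 1.865 -2.668
v 4.297 0.472 -1.296
v 5.159 2.153 -2.241
v 4.692 0.76 -0.869
v 5.189 2.603 -1.774
v 4.722 1.21 -0.402
v -1.524 2.051 -0.327
v -0.833 1.966 -1.016
v -0.276 2.369 0.887
v -0.93 2.391 -1.028
v -1.144 2.749 -0.901
v -1.434 2.968 -0.66
v -1.742 3.006 -0.353
v -2.006 2.855 -0.041
v -2.176 2.545 0.214
v -2.216 2.137 0.363
v -2.119 1.711 0.374
v -1.905 1.354 0.247
v -1.615 1.134 0.007
v -1.307 1.096 -0.3
v -1.042 1.247 -0.612
v -0.873 1.557 -0.868
v 1.239 -0.608 -4.067
v 1.805 -0.693 -3.187
v 0.567 -2.177 -2.533
v 0.001 -2.092 -3.413
v 1.423 -0.324 -3.073
v 0.185 -1.808 -2.419
v 0.992 -0.031 -3.225
v -0.247 -1.515 -2.572
v 0.626 0.107 -3.603
v -0.612 -1.376 -2.95
v 0.425 0.054 -4.105
v -0.813 -1.43 -3.452
v 0.442 -0.177 -4.597
v -0.796 -1.66 -3.944
v 0.673 -0.523 -4.947
v -0.565 -2.007 -4.293
v 1.055 -0.892 -5.061
v -0.183 -2.376 -4.407
v 1.487 -1.185 -4.908
v 0.248 -2.669 -4.255
v 1.852 -1.324 -4.53
v 0.614 -2.807 -3.877
v 2.053 -1.27 -4.028
v 0.815 -2.754 -3.375
v 2.036 -1.04 -3.536
v 0.798 -2.523 -2.883
v -3.091 1.682 3.534
v -2.315 1.832 3.279
v -2.905 0.368 3.321
v -2.129 0.518 3.066
v -2.332 0.623 3.865
v -2.446 1.435 3.996
v -2.774 0.765 2.604
v -2.888 1.577 2.735
v -2.119 1.266 2.704
v -1.846 1.178 3.483
v -3.374 1.022 3.117
v -3.101 0.934 3.896
v 2.357 -2.958 -0.688
v 1.981 -3.345 0.339
v 1.646 -1.107 -0.252
v 1.27 -1.494 0.775
v 3.79 -2.566 -0.015
v 3.414 -2.953 1.012
v 3.079 -0.715 0.421
v 2.703 -1.102 1.448
f 2 1 5
f 2 5 3
f 3 5 6
f 3 6 4
f 5 1 7
f 5 7 6
f 6 7 8
f 6 8 4
f 7 1 9
f 7 9 8
f 8 9 10
f 8 10 4
f 9 1 11
f 9 11 10
f 10 11 12
f 10 12 4
f 11 1 13
f 11 13 12
f 12 13 14
f 12 14 4
f 13 1 15
f 13 15 14
f 14 15 16
f 14 16 4
f 15 1 17
f 15 17 16
f 16 17 18
f 16 18 4
f 17 1 19
f 17 19 18
f 18 19 20
f 18 20 4
f 19 1 21
f 19 21 20
f 20 21 22
f 20 22 4
f 21 1 2
f 21 2 22
f 22 2 3
f 22 3 4
f 24 23 26
f 24 26 25
f 26 23 27
f 26 27 25
f 27 23 28
f 27 28 25
f 28 23 29
f 28 29 25
f 29 23 30
f 29 30 25
f 30 23 31
f 30 31 25
f 31 23 32
f 31 32 25
f 32 23 33
f 32 33 25
f 33 23 34
f 33 34 25
f 34 23 35
f 34 35 25
f 35 23 36
f 35 36 25
f 36 23 37
f 36 37 25
f 37 23 38
f 37 38 25
f 38 23 24
f 38 24 25
f 40 39 43
f 40 43 41
f 41 43 44
f 41 44 42
f 43 39 45
f 43 45 44
f 44 45 46
f 44 46 42
f 45 39 47
f 45 47 46
f 46 47 48
f 46 48 42
f 47 39 49
f 47 49 48
f 48 49 50
f 48 50 42
f 49 39 51
f 49 51 50
f 50 51 52
f 50 52 42
f 51 39 53
f 51 53 52
f 52 53 54
f 52 54 42
f 53 39 55
f 53 55 54
f 54 55 56
f 54 56 42
f 55 39 57
f 55 57 56
f 56 57 58
f 56 58 42
f 57 39 59
f 57 59 58
f 58 59 60
f 58 60 42
f 59 39 61
f 59 61 60
f 60 61 62
f 60 62 42
f 61 39 63
f 61 63 62
f 62 63 64
f 62 64 42
f 63 39 40
f 63 40 64
f 64 40 41
f 64 41 42
f 65 76 70
f 65 70 66
f 65 66 72
f 65 72 75
f 65 75 76
f 66 70 74
f 70 76 69
f 76 75 67
f 75 72 71
f 72 66 73
f 68 74 69
f 68 69 67
f 68 67 71
f 68 71 73
f 68 73 74
f 69 74 70
f 67 69 76
f 71 67 75
f 73 71 72
f 74 73 66
f 78 80 77
f 81 78 77
f 77 80 79
f 79 81 77
f 78 84 80
f 82 78 81
f 82 84 78
f 80 84 79
f 83 81 79
f 79 84 83
f 83 82 81
f 84 82 83



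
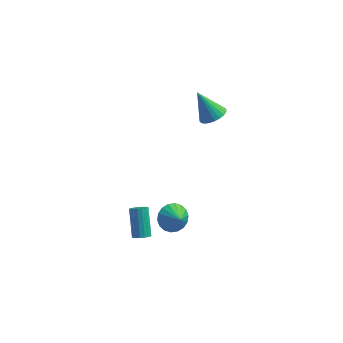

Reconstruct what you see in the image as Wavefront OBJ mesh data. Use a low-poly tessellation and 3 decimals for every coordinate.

v 1.662 -1.833 -2.45
v 2.379 -1.347 -2.609
v 2.198 -2.427 -1.85
v 2.222 -1.172 -2.296
v 1.954 -1.127 -2.013
v 1.629 -1.223 -1.817
v 1.31 -1.439 -1.747
v 1.061 -1.733 -1.816
v 0.931 -2.047 -2.01
v 0.946 -2.319 -2.292
v 1.103 -2.494 -2.605
v 1.37 -2.539 -2.888
v 1.696 -2.443 -3.083
v 2.014 -2.227 -3.154
v 2.264 -1.933 -3.085
v 2.393 -1.619 -2.89
v 2.874 2.211 2.724
v 3.508 2.559 3.041
v 1.966 2.469 4.256
v 3.364 2.801 2.915
v 3.145 2.952 2.759
v 2.885 2.991 2.599
v 2.623 2.911 2.457
v 2.399 2.725 2.356
v 2.248 2.46 2.311
v 2.192 2.157 2.329
v 2.24 1.863 2.406
v 2.384 1.622 2.533
v 2.603 1.47 2.688
v 2.863 1.431 2.848
v 3.125 1.511 2.99
v 3.349 1.698 3.091
v 3.5 1.962 3.136
v 3.556 2.265 3.118
v 0.077 -2.23 -4.158
v 0.536 -2.01 -4.198
v 0.121 -0.91 -2.902
v -0.337 -1.13 -2.862
v 0.396 -1.882 -4.352
v -0.019 -0.782 -3.055
v 0.183 -1.833 -4.461
v -0.232 -0.733 -3.165
v -0.054 -1.876 -4.501
v -0.469 -0.776 -3.204
v -0.261 -2 -4.462
v -0.676 -0.9 -3.166
v -0.391 -2.176 -4.354
v -0.805 -1.076 -3.057
v -0.413 -2.365 -4.201
v -0.827 -1.265 -2.904
v -0.322 -2.523 -4.038
v -0.737 -1.423 -2.741
v -0.141 -2.614 -3.903
v -0.555 -1.514 -2.606
v 0.091 -2.617 -3.826
v -0.324 -1.517 -2.529
v 0.32 -2.531 -3.825
v -0.095 -1.431 -2.529
v 0.493 -2.376 -3.901
v 0.078 -1.277 -2.605
v 0.571 -2.188 -4.036
v 0.156 -1.088 -2.739
f 2 1 4
f 2 4 3
f 4 1 5
f 4 5 3
f 5 1 6
f 5 6 3
f 6 1 7
f 6 7 3
f 7 1 8
f 7 8 3
f 8 1 9
f 8 9 3
f 9 1 10
f 9 10 3
f 10 1 11
f 10 11 3
f 11 1 12
f 11 12 3
f 12 1 13
f 12 13 3
f 13 1 14
f 13 14 3
f 14 1 15
f 14 15 3
f 15 1 16
f 15 16 3
f 16 1 2
f 16 2 3
f 18 17 20
f 18 20 19
f 20 17 21
f 20 21 19
f 21 17 22
f 21 22 19
f 22 17 23
f 22 23 19
f 23 17 24
f 23 24 19
f 24 17 25
f 24 25 19
f 25 17 26
f 25 26 19
f 26 17 27
f 26 27 19
f 27 17 28
f 27 28 19
f 28 17 29
f 28 29 19
f 29 17 30
f 29 30 19
f 30 17 31
f 30 31 19
f 31 17 32
f 31 32 19
f 32 17 33
f 32 33 19
f 33 17 34
f 33 34 19
f 34 17 18
f 34 18 19
f 36 35 39
f 36 39 37
f 37 39 40
f 37 40 38
f 39 35 41
f 39 41 40
f 40 41 42
f 40 42 38
f 41 35 43
f 41 43 42
f 42 43 44
f 42 44 38
f 43 35 45
f 43 45 44
f 44 45 46
f 44 46 38
f 45 35 47
f 45 47 46
f 46 47 48
f 46 48 38
f 47 35 49
f 47 49 48
f 48 49 50
f 48 50 38
f 49 35 51
f 49 51 50
f 50 51 52
f 50 52 38
f 51 35 53
f 51 53 52
f 52 53 54
f 52 54 38
f 53 35 55
f 53 55 54
f 54 55 56
f 54 56 38
f 55 35 57
f 55 57 56
f 56 57 58
f 56 58 38
f 57 35 59
f 57 59 58
f 58 59 60
f 58 60 38
f 59 35 61
f 59 61 60
f 60 61 62
f 60 62 38
f 61 35 36
f 61 36 62
f 62 36 37
f 62 37 38



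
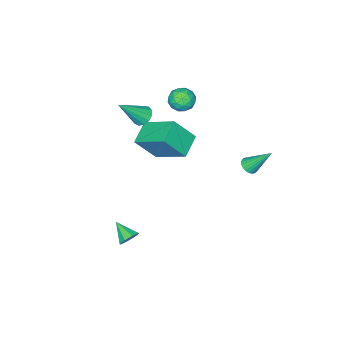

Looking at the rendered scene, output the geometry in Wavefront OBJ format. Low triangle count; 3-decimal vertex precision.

v -4.521 -1.555 1.549
v -3.965 -1.619 2.09
v -3.895 -2.361 0.81
v -3.339 -2.425 1.351
v -4.047 -2.72 1.484
v -4.433 -2.222 1.94
v -3.427 -1.758 0.96
v -3.813 -1.26 1.416
v -3.288 -1.745 1.725
v -3.672 -2.339 2.049
v -4.188 -1.641 0.851
v -4.572 -2.235 1.175
v -4.297 -1.517 1.884
v -3.563 -2.463 1.016
v -3.978 -2.637 1.094
v -3.652 -2.675 1.412
v -4.573 -1.871 1.796
v -4.246 -1.909 2.114
v -4.295 -2.556 1.758
v -3.614 -2.071 0.786
v -3.287 -2.109 1.104
v -4.208 -1.305 1.488
v -3.882 -1.343 1.806
v -3.565 -1.424 1.142
v -3.573 -1.628 1.988
v -3.206 -2.101 1.554
v -3.257 -1.709 1.324
v -3.484 -1.417 1.592
v -3.799 -1.978 2.178
v -3.431 -2.451 1.744
v -3.847 -2.624 1.822
v -4.074 -2.332 2.09
v -3.401 -2.051 1.964
v -4.429 -1.529 1.156
v -4.061 -2.002 0.722
v -3.786 -1.648 0.81
v -4.013 -1.356 1.078
v -4.654 -1.879 1.346
v -4.287 -2.352 0.912
v -4.376 -2.563 1.308
v -4.603 -2.271 1.576
v -4.459 -1.929 0.936
v -1.884 -2.652 0.495
v -2.12 -0.78 1.607
v -2.726 -1.96 -0.849
v -2.961 -0.087 0.263
v -0.679 -2.193 -0.023
v -0.914 -0.32 1.089
v -1.52 -1.5 -1.367
v -1.756 0.372 -0.255
v -3.7 2.907 -0.656
v -3.212 3.083 -0.617
v -4.18 3.933 0.716
v -3.292 3.218 -0.746
v -3.435 3.305 -0.861
v -3.618 3.331 -0.945
v -3.813 3.293 -0.985
v -3.991 3.196 -0.975
v -4.125 3.055 -0.916
v -4.193 2.892 -0.818
v -4.187 2.73 -0.695
v -4.107 2.596 -0.566
v -3.964 2.509 -0.451
v -3.781 2.482 -0.367
v -3.586 2.52 -0.327
v -3.408 2.617 -0.337
v -3.274 2.758 -0.396
v -3.206 2.922 -0.494
v -0.672 -1.564 2.515
v -0.25 -1.712 2.086
v 0.532 -2.036 3.865
v -0.2 -1.374 2.16
v -0.301 -1.097 2.347
v -0.519 -0.967 2.587
v -0.786 -1.027 2.804
v -1.017 -1.257 2.93
v -1.138 -1.585 2.923
v -1.112 -1.906 2.788
v -0.946 -2.118 2.565
v -0.693 -2.154 2.327
v -0.434 -2.003 2.148
v 2.435 0.532 -3.95
v 2.907 0.687 -3.614
v 2.345 -0.492 -3.35
v 2.509 0.828 -3.433
v 2.067 0.795 -3.555
v 1.841 0.608 -3.908
v 1.962 0.376 -4.286
v 2.36 0.236 -4.466
v 2.802 0.269 -4.345
v 3.028 0.456 -3.992
f 1 38 17
f 38 12 41
f 17 41 6
f 38 41 17
f 1 17 13
f 17 6 18
f 13 18 2
f 17 18 13
f 1 13 22
f 13 2 23
f 22 23 8
f 13 23 22
f 1 22 34
f 22 8 37
f 34 37 11
f 22 37 34
f 1 34 38
f 34 11 42
f 38 42 12
f 34 42 38
f 2 18 29
f 18 6 32
f 29 32 10
f 18 32 29
f 6 41 19
f 41 12 40
f 19 40 5
f 41 40 19
f 12 42 39
f 42 11 35
f 39 35 3
f 42 35 39
f 11 37 36
f 37 8 24
f 36 24 7
f 37 24 36
f 8 23 28
f 23 2 25
f 28 25 9
f 23 25 28
f 4 30 16
f 30 10 31
f 16 31 5
f 30 31 16
f 4 16 14
f 16 5 15
f 14 15 3
f 16 15 14
f 4 14 21
f 14 3 20
f 21 20 7
f 14 20 21
f 4 21 26
f 21 7 27
f 26 27 9
f 21 27 26
f 4 26 30
f 26 9 33
f 30 33 10
f 26 33 30
f 5 31 19
f 31 10 32
f 19 32 6
f 31 32 19
f 3 15 39
f 15 5 40
f 39 40 12
f 15 40 39
f 7 20 36
f 20 3 35
f 36 35 11
f 20 35 36
f 9 27 28
f 27 7 24
f 28 24 8
f 27 24 28
f 10 33 29
f 33 9 25
f 29 25 2
f 33 25 29
f 44 46 43
f 47 44 43
f 43 46 45
f 45 47 43
f 44 50 46
f 48 44 47
f 48 50 44
f 46 50 45
f 49 47 45
f 45 50 49
f 49 48 47
f 50 48 49
f 52 51 54
f 52 54 53
f 54 51 55
f 54 55 53
f 55 51 56
f 55 56 53
f 56 51 57
f 56 57 53
f 57 51 58
f 57 58 53
f 58 51 59
f 58 59 53
f 59 51 60
f 59 60 53
f 60 51 61
f 60 61 53
f 61 51 62
f 61 62 53
f 62 51 63
f 62 63 53
f 63 51 64
f 63 64 53
f 64 51 65
f 64 65 53
f 65 51 66
f 65 66 53
f 66 51 67
f 66 67 53
f 67 51 68
f 67 68 53
f 68 51 52
f 68 52 53
f 70 69 72
f 70 72 71
f 72 69 73
f 72 73 71
f 73 69 74
f 73 74 71
f 74 69 75
f 74 75 71
f 75 69 76
f 75 76 71
f 76 69 77
f 76 77 71
f 77 69 78
f 77 78 71
f 78 69 79
f 78 79 71
f 79 69 80
f 79 80 71
f 80 69 81
f 80 81 71
f 81 69 70
f 81 70 71
f 83 82 85
f 83 85 84
f 85 82 86
f 85 86 84
f 86 82 87
f 86 87 84
f 87 82 88
f 87 88 84
f 88 82 89
f 88 89 84
f 89 82 90
f 89 90 84
f 90 82 91
f 90 91 84
f 91 82 83
f 91 83 84



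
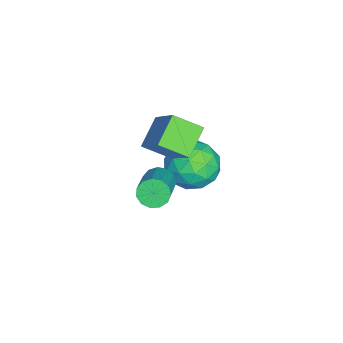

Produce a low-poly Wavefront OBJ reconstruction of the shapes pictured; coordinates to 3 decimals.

v 0.554 -1.237 0.868
v 0.872 -1.3 0.363
v 2.483 -1.226 1.367
v 2.166 -1.163 1.872
v 0.829 -0.968 0.408
v 2.44 -0.894 1.411
v 0.698 -0.721 0.598
v 2.31 -0.647 1.602
v 0.522 -0.638 0.875
v 2.134 -0.564 1.878
v 0.356 -0.745 1.149
v 1.968 -0.671 2.153
v 0.253 -1.009 1.334
v 1.865 -0.934 2.338
v 0.246 -1.345 1.372
v 1.857 -1.27 2.375
v 0.336 -1.646 1.249
v 1.948 -1.572 2.252
v 0.496 -1.818 1.005
v 2.107 -1.744 2.009
v 0.674 -1.806 0.718
v 2.285 -1.731 1.722
v 0.814 -1.613 0.479
v 2.426 -1.538 1.482
v -3.023 0.311 -1.25
v -1.906 0.404 -1.345
v -2.834 -1.424 -0.735
v -1.717 -1.331 -0.83
v -2.259 -0.783 -0.011
v -2.376 0.29 -0.33
v -2.364 -1.31 -1.75
v -2.481 -0.237 -2.069
v -1.499 -0.598 -1.655
v -1.434 -0.272 -0.58
v -3.306 -0.748 -1.5
v -3.241 -0.422 -0.425
v -2.481 0.51 -1.343
v -2.259 -1.53 -0.737
v -2.578 -1.208 -0.256
v -1.921 -1.153 -0.312
v -2.757 0.443 -0.746
v -2.1 0.498 -0.802
v -2.308 -0.2 -0.018
v -2.64 -1.518 -1.278
v -1.983 -1.463 -1.334
v -2.819 0.133 -1.768
v -2.162 0.188 -1.824
v -2.432 -0.82 -2.062
v -1.585 -0.024 -1.581
v -1.474 -1.044 -1.278
v -1.854 -1.032 -1.819
v -1.923 -0.401 -2.006
v -1.547 0.167 -0.949
v -1.436 -0.853 -0.646
v -1.755 -0.53 -0.165
v -1.823 0.1 -0.352
v -1.308 -0.422 -1.131
v -3.304 -0.167 -1.434
v -3.193 -1.187 -1.131
v -2.917 -1.12 -1.728
v -2.985 -0.49 -1.915
v -3.266 0.024 -0.802
v -3.155 -0.996 -0.499
v -2.817 -0.619 -0.074
v -2.886 0.012 -0.261
v -3.432 -0.598 -0.949
v -1.934 -1.774 2.064
v -0.678 -0.954 3.534
v -1.968 -0.679 1.483
v -0.712 0.141 2.953
v -0.868 -2.121 1.347
v 0.388 -1.301 2.817
v -0.902 -1.026 0.766
v 0.354 -0.206 2.236
f 2 1 5
f 2 5 3
f 3 5 6
f 3 6 4
f 5 1 7
f 5 7 6
f 6 7 8
f 6 8 4
f 7 1 9
f 7 9 8
f 8 9 10
f 8 10 4
f 9 1 11
f 9 11 10
f 10 11 12
f 10 12 4
f 11 1 13
f 11 13 12
f 12 13 14
f 12 14 4
f 13 1 15
f 13 15 14
f 14 15 16
f 14 16 4
f 15 1 17
f 15 17 16
f 16 17 18
f 16 18 4
f 17 1 19
f 17 19 18
f 18 19 20
f 18 20 4
f 19 1 21
f 19 21 20
f 20 21 22
f 20 22 4
f 21 1 23
f 21 23 22
f 22 23 24
f 22 24 4
f 23 1 2
f 23 2 24
f 24 2 3
f 24 3 4
f 25 62 41
f 62 36 65
f 41 65 30
f 62 65 41
f 25 41 37
f 41 30 42
f 37 42 26
f 41 42 37
f 25 37 46
f 37 26 47
f 46 47 32
f 37 47 46
f 25 46 58
f 46 32 61
f 58 61 35
f 46 61 58
f 25 58 62
f 58 35 66
f 62 66 36
f 58 66 62
f 26 42 53
f 42 30 56
f 53 56 34
f 42 56 53
f 30 65 43
f 65 36 64
f 43 64 29
f 65 64 43
f 36 66 63
f 66 35 59
f 63 59 27
f 66 59 63
f 35 61 60
f 61 32 48
f 60 48 31
f 61 48 60
f 32 47 52
f 47 26 49
f 52 49 33
f 47 49 52
f 28 54 40
f 54 34 55
f 40 55 29
f 54 55 40
f 28 40 38
f 40 29 39
f 38 39 27
f 40 39 38
f 28 38 45
f 38 27 44
f 45 44 31
f 38 44 45
f 28 45 50
f 45 31 51
f 50 51 33
f 45 51 50
f 28 50 54
f 50 33 57
f 54 57 34
f 50 57 54
f 29 55 43
f 55 34 56
f 43 56 30
f 55 56 43
f 27 39 63
f 39 29 64
f 63 64 36
f 39 64 63
f 31 44 60
f 44 27 59
f 60 59 35
f 44 59 60
f 33 51 52
f 51 31 48
f 52 48 32
f 51 48 52
f 34 57 53
f 57 33 49
f 53 49 26
f 57 49 53
f 68 70 67
f 71 68 67
f 67 70 69
f 69 71 67
f 68 74 70
f 72 68 71
f 72 74 68
f 70 74 69
f 73 71 69
f 69 74 73
f 73 72 71
f 74 72 73



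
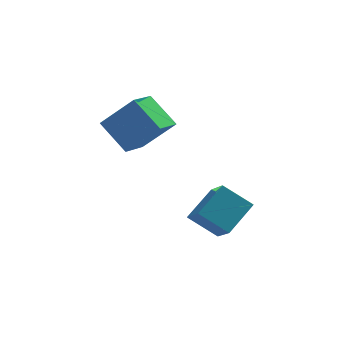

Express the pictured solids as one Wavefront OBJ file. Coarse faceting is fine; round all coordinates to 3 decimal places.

v -1.171 1.74 -3.497
v -0.781 0.474 -2.431
v -0.106 2.869 -2.547
v 0.284 1.604 -1.481
v 0.096 1.336 -4.439
v 0.486 0.071 -3.373
v 1.161 2.466 -3.489
v 1.551 1.2 -2.423
v -3.686 2.802 -0.091
v -4.744 3.826 1.062
v -2.963 4.132 -0.608
v -4.021 5.156 0.545
v -2.259 2.604 1.395
v -3.317 3.628 2.548
v -1.536 3.934 0.878
v -2.594 4.958 2.031
f 2 4 1
f 5 2 1
f 1 4 3
f 3 5 1
f 2 8 4
f 6 2 5
f 6 8 2
f 4 8 3
f 7 5 3
f 3 8 7
f 7 6 5
f 8 6 7
f 10 12 9
f 13 10 9
f 9 12 11
f 11 13 9
f 10 16 12
f 14 10 13
f 14 16 10
f 12 16 11
f 15 13 11
f 11 16 15
f 15 14 13
f 16 14 15



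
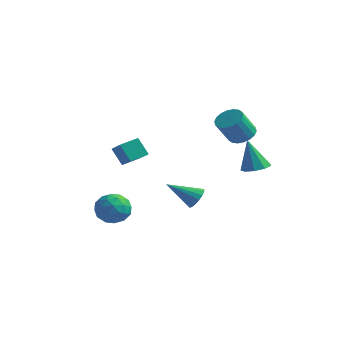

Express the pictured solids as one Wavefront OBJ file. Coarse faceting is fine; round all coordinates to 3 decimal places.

v -2.39 -3.59 2.069
v -1.06 -4.366 2.879
v -1.976 -2.527 2.408
v -0.646 -3.304 3.217
v -1.674 -3.516 0.963
v -0.344 -4.293 1.772
v -1.26 -2.454 1.301
v 0.07 -3.23 2.111
v -4.748 -1.453 -3.541
v -3.9 -1.381 -4.37
v -3.64 -2.639 -2.51
v -2.792 -2.567 -3.339
v -3.045 -1.622 -2.664
v -3.73 -0.889 -3.301
v -3.81 -3.131 -3.579
v -4.495 -2.398 -4.216
v -3.32 -2.418 -4.393
v -2.847 -1.485 -3.828
v -4.693 -2.535 -3.052
v -4.22 -1.602 -2.487
v -4.421 -1.313 -4.046
v -3.119 -2.707 -2.834
v -3.268 -2.152 -2.438
v -2.769 -2.11 -2.925
v -4.321 -1.024 -3.418
v -3.823 -0.981 -3.905
v -3.32 -1.123 -2.903
v -3.717 -3.039 -2.975
v -3.219 -2.996 -3.462
v -4.771 -1.91 -3.955
v -4.272 -1.868 -4.442
v -4.22 -2.897 -3.977
v -3.582 -1.88 -4.547
v -2.931 -2.577 -3.941
v -3.529 -2.908 -4.082
v -3.932 -2.477 -4.456
v -3.304 -1.332 -4.214
v -2.653 -2.029 -3.609
v -2.802 -1.474 -3.212
v -3.204 -1.043 -3.587
v -2.963 -1.941 -4.228
v -4.887 -1.991 -3.271
v -4.236 -2.688 -2.666
v -4.336 -2.977 -3.293
v -4.738 -2.546 -3.668
v -4.609 -1.443 -2.939
v -3.958 -2.14 -2.333
v -3.608 -1.543 -2.424
v -4.011 -1.112 -2.798
v -4.577 -2.079 -2.652
v 3.086 1.393 3.14
v 3.982 1.381 3.228
v 3.829 0.334 4.647
v 2.934 0.347 4.56
v 3.875 1.697 3.449
v 3.723 0.65 4.868
v 3.612 1.953 3.61
v 3.46 0.906 5.029
v 3.245 2.098 3.677
v 3.092 1.052 5.096
v 2.847 2.104 3.638
v 2.694 1.057 5.058
v 2.496 1.968 3.501
v 2.343 0.922 4.92
v 2.261 1.719 3.292
v 2.109 0.673 4.711
v 2.191 1.406 3.053
v 2.038 0.359 4.472
v 2.297 1.09 2.832
v 2.145 0.043 4.251
v 2.56 0.834 2.671
v 2.408 -0.213 4.09
v 2.928 0.688 2.604
v 2.775 -0.358 4.023
v 3.326 0.683 2.642
v 3.173 -0.364 4.062
v 3.677 0.818 2.78
v 3.524 -0.228 4.199
v 3.911 1.067 2.989
v 3.759 0.021 4.408
v -1.432 2.852 -3.458
v -1.173 3.24 -2.76
v -2.768 1.628 -2.282
v -1.485 3.462 -2.884
v -1.785 3.544 -3.139
v -2.004 3.467 -3.467
v -2.092 3.249 -3.794
v -2.029 2.94 -4.043
v -1.829 2.611 -4.159
v -1.538 2.337 -4.114
v -1.223 2.181 -3.919
v -0.956 2.178 -3.618
v -0.798 2.33 -3.281
v -0.785 2.601 -2.985
v -0.921 2.93 -2.797
v 3.451 2.246 0.369
v 4.265 2.585 0.597
v 2.949 2.054 2.451
v 3.851 3.046 0.54
v 3.25 3.133 0.403
v 2.743 2.805 0.25
v 2.568 2.216 0.153
v 2.806 1.641 0.157
v 3.346 1.349 0.261
v 3.935 1.477 0.415
v 4.298 1.965 0.548
f 2 4 1
f 5 2 1
f 1 4 3
f 3 5 1
f 2 8 4
f 6 2 5
f 6 8 2
f 4 8 3
f 7 5 3
f 3 8 7
f 7 6 5
f 8 6 7
f 9 46 25
f 46 20 49
f 25 49 14
f 46 49 25
f 9 25 21
f 25 14 26
f 21 26 10
f 25 26 21
f 9 21 30
f 21 10 31
f 30 31 16
f 21 31 30
f 9 30 42
f 30 16 45
f 42 45 19
f 30 45 42
f 9 42 46
f 42 19 50
f 46 50 20
f 42 50 46
f 10 26 37
f 26 14 40
f 37 40 18
f 26 40 37
f 14 49 27
f 49 20 48
f 27 48 13
f 49 48 27
f 20 50 47
f 50 19 43
f 47 43 11
f 50 43 47
f 19 45 44
f 45 16 32
f 44 32 15
f 45 32 44
f 16 31 36
f 31 10 33
f 36 33 17
f 31 33 36
f 12 38 24
f 38 18 39
f 24 39 13
f 38 39 24
f 12 24 22
f 24 13 23
f 22 23 11
f 24 23 22
f 12 22 29
f 22 11 28
f 29 28 15
f 22 28 29
f 12 29 34
f 29 15 35
f 34 35 17
f 29 35 34
f 12 34 38
f 34 17 41
f 38 41 18
f 34 41 38
f 13 39 27
f 39 18 40
f 27 40 14
f 39 40 27
f 11 23 47
f 23 13 48
f 47 48 20
f 23 48 47
f 15 28 44
f 28 11 43
f 44 43 19
f 28 43 44
f 17 35 36
f 35 15 32
f 36 32 16
f 35 32 36
f 18 41 37
f 41 17 33
f 37 33 10
f 41 33 37
f 52 51 55
f 52 55 53
f 53 55 56
f 53 56 54
f 55 51 57
f 55 57 56
f 56 57 58
f 56 58 54
f 57 51 59
f 57 59 58
f 58 59 60
f 58 60 54
f 59 51 61
f 59 61 60
f 60 61 62
f 60 62 54
f 61 51 63
f 61 63 62
f 62 63 64
f 62 64 54
f 63 51 65
f 63 65 64
f 64 65 66
f 64 66 54
f 65 51 67
f 65 67 66
f 66 67 68
f 66 68 54
f 67 51 69
f 67 69 68
f 68 69 70
f 68 70 54
f 69 51 71
f 69 71 70
f 70 71 72
f 70 72 54
f 71 51 73
f 71 73 72
f 72 73 74
f 72 74 54
f 73 51 75
f 73 75 74
f 74 75 76
f 74 76 54
f 75 51 77
f 75 77 76
f 76 77 78
f 76 78 54
f 77 51 79
f 77 79 78
f 78 79 80
f 78 80 54
f 79 51 52
f 79 52 80
f 80 52 53
f 80 53 54
f 82 81 84
f 82 84 83
f 84 81 85
f 84 85 83
f 85 81 86
f 85 86 83
f 86 81 87
f 86 87 83
f 87 81 88
f 87 88 83
f 88 81 89
f 88 89 83
f 89 81 90
f 89 90 83
f 90 81 91
f 90 91 83
f 91 81 92
f 91 92 83
f 92 81 93
f 92 93 83
f 93 81 94
f 93 94 83
f 94 81 95
f 94 95 83
f 95 81 82
f 95 82 83
f 97 96 99
f 97 99 98
f 99 96 100
f 99 100 98
f 100 96 101
f 100 101 98
f 101 96 102
f 101 102 98
f 102 96 103
f 102 103 98
f 103 96 104
f 103 104 98
f 104 96 105
f 104 105 98
f 105 96 106
f 105 106 98
f 106 96 97
f 106 97 98



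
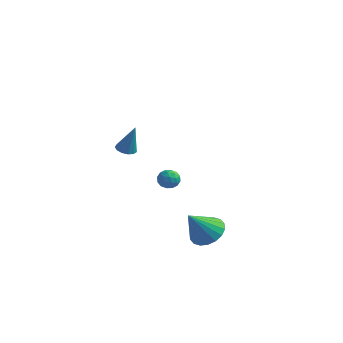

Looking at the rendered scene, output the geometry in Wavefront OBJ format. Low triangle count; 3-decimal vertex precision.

v 2.419 -0.335 -3.792
v 3.398 -0.545 -3.663
v 1.981 -1.425 -2.248
v 3.343 -0.174 -3.416
v 3.104 0.166 -3.244
v 2.73 0.406 -3.18
v 2.294 0.5 -3.237
v 1.883 0.429 -3.404
v 1.578 0.206 -3.648
v 1.44 -0.124 -3.921
v 1.495 -0.495 -4.167
v 1.734 -0.835 -4.34
v 2.108 -1.076 -4.404
v 2.544 -1.169 -4.346
v 2.955 -1.098 -4.179
v 3.26 -0.875 -3.935
v -2.552 4.295 -3.873
v -2.183 4.289 -3.323
v -2.977 3.351 -3.597
v -2.608 3.345 -3.047
v -3.102 3.782 -3.11
v -2.839 4.366 -3.281
v -2.321 3.274 -3.639
v -2.058 3.858 -3.81
v -2.04 3.659 -3.178
v -2.523 3.973 -2.851
v -2.637 3.667 -4.069
v -3.12 3.981 -3.742
v -2.33 4.375 -3.623
v -2.83 3.265 -3.297
v -3.121 3.522 -3.335
v -2.904 3.519 -3.011
v -2.716 4.42 -3.598
v -2.499 4.417 -3.274
v -3.039 4.118 -3.149
v -2.661 3.223 -3.646
v -2.444 3.22 -3.322
v -2.256 4.121 -3.909
v -2.039 4.118 -3.585
v -2.121 3.522 -3.771
v -2.029 4.001 -3.214
v -2.279 3.446 -3.051
v -2.11 3.405 -3.4
v -1.955 3.747 -3.5
v -2.313 4.186 -3.022
v -2.563 3.631 -2.859
v -2.854 3.888 -2.897
v -2.699 4.23 -2.997
v -2.229 3.815 -2.937
v -2.597 4.009 -4.061
v -2.847 3.454 -3.898
v -2.461 3.41 -3.923
v -2.306 3.752 -4.023
v -2.881 4.194 -3.869
v -3.131 3.639 -3.706
v -3.205 3.893 -3.42
v -3.05 4.235 -3.52
v -2.931 3.825 -3.983
v -0.523 -3.072 2.434
v -0.143 -3.458 2.34
v -0.037 -2.968 3.986
v -0.008 -3.185 2.28
v -0.036 -2.877 2.268
v -0.219 -2.63 2.309
v -0.499 -2.524 2.39
v -0.786 -2.591 2.484
v -0.99 -2.811 2.563
v -1.046 -3.113 2.6
v -0.936 -3.403 2.585
v -0.694 -3.587 2.522
v -0.399 -3.607 2.43
f 2 1 4
f 2 4 3
f 4 1 5
f 4 5 3
f 5 1 6
f 5 6 3
f 6 1 7
f 6 7 3
f 7 1 8
f 7 8 3
f 8 1 9
f 8 9 3
f 9 1 10
f 9 10 3
f 10 1 11
f 10 11 3
f 11 1 12
f 11 12 3
f 12 1 13
f 12 13 3
f 13 1 14
f 13 14 3
f 14 1 15
f 14 15 3
f 15 1 16
f 15 16 3
f 16 1 2
f 16 2 3
f 17 54 33
f 54 28 57
f 33 57 22
f 54 57 33
f 17 33 29
f 33 22 34
f 29 34 18
f 33 34 29
f 17 29 38
f 29 18 39
f 38 39 24
f 29 39 38
f 17 38 50
f 38 24 53
f 50 53 27
f 38 53 50
f 17 50 54
f 50 27 58
f 54 58 28
f 50 58 54
f 18 34 45
f 34 22 48
f 45 48 26
f 34 48 45
f 22 57 35
f 57 28 56
f 35 56 21
f 57 56 35
f 28 58 55
f 58 27 51
f 55 51 19
f 58 51 55
f 27 53 52
f 53 24 40
f 52 40 23
f 53 40 52
f 24 39 44
f 39 18 41
f 44 41 25
f 39 41 44
f 20 46 32
f 46 26 47
f 32 47 21
f 46 47 32
f 20 32 30
f 32 21 31
f 30 31 19
f 32 31 30
f 20 30 37
f 30 19 36
f 37 36 23
f 30 36 37
f 20 37 42
f 37 23 43
f 42 43 25
f 37 43 42
f 20 42 46
f 42 25 49
f 46 49 26
f 42 49 46
f 21 47 35
f 47 26 48
f 35 48 22
f 47 48 35
f 19 31 55
f 31 21 56
f 55 56 28
f 31 56 55
f 23 36 52
f 36 19 51
f 52 51 27
f 36 51 52
f 25 43 44
f 43 23 40
f 44 40 24
f 43 40 44
f 26 49 45
f 49 25 41
f 45 41 18
f 49 41 45
f 60 59 62
f 60 62 61
f 62 59 63
f 62 63 61
f 63 59 64
f 63 64 61
f 64 59 65
f 64 65 61
f 65 59 66
f 65 66 61
f 66 59 67
f 66 67 61
f 67 59 68
f 67 68 61
f 68 59 69
f 68 69 61
f 69 59 70
f 69 70 61
f 70 59 71
f 70 71 61
f 71 59 60
f 71 60 61



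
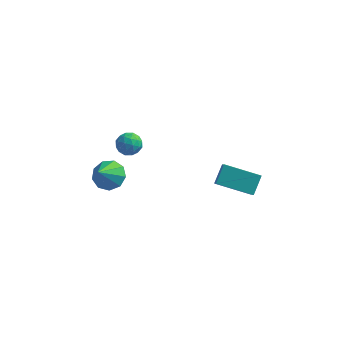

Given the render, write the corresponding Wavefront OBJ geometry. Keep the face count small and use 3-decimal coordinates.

v -3.589 -2.175 -1.722
v -2.937 -1.682 -1.219
v -3.711 -3.405 -0.358
v -3.54 -1.465 -1.077
v -4.167 -1.581 -1.237
v -4.523 -1.974 -1.624
v -4.442 -2.462 -2.056
v -3.963 -2.815 -2.332
v -3.308 -2.869 -2.323
v -2.785 -2.599 -2.032
v -2.639 -2.13 -1.596
v -3.108 -1.717 1.404
v -2.532 -1.209 1.419
v -2.628 -2.231 0.381
v -2.052 -1.723 0.396
v -2.099 -2.268 0.935
v -2.395 -1.95 1.568
v -2.765 -1.49 0.232
v -3.061 -1.172 0.865
v -2.32 -1.069 0.695
v -1.908 -1.55 1.13
v -3.252 -1.89 0.67
v -2.84 -2.371 1.105
v -2.862 -1.418 1.502
v -2.298 -2.022 0.298
v -2.325 -2.342 0.615
v -1.987 -2.044 0.624
v -2.782 -1.853 1.589
v -2.443 -1.555 1.598
v -2.189 -2.177 1.313
v -2.717 -1.885 0.202
v -2.378 -1.587 0.211
v -3.173 -1.396 1.176
v -2.835 -1.098 1.185
v -2.971 -1.263 0.487
v -2.399 -1.037 1.085
v -2.117 -1.34 0.483
v -2.536 -1.202 0.387
v -2.71 -1.016 0.759
v -2.157 -1.32 1.34
v -1.875 -1.622 0.739
v -1.902 -1.942 1.056
v -2.077 -1.755 1.427
v -2.032 -1.238 0.915
v -3.285 -1.818 1.061
v -3.003 -2.12 0.46
v -3.083 -1.685 0.373
v -3.258 -1.498 0.744
v -3.043 -2.1 1.317
v -2.761 -2.403 0.715
v -2.45 -2.424 1.041
v -2.624 -2.238 1.413
v -3.128 -2.202 0.885
v 1.747 -0.425 -2.359
v 2.2 -1.555 -1.173
v 1.877 0.514 -1.514
v 2.33 -0.617 -0.328
v 3.75 -0.203 -2.912
v 4.203 -1.334 -1.726
v 3.88 0.735 -2.067
v 4.333 -0.395 -0.881
f 2 1 4
f 2 4 3
f 4 1 5
f 4 5 3
f 5 1 6
f 5 6 3
f 6 1 7
f 6 7 3
f 7 1 8
f 7 8 3
f 8 1 9
f 8 9 3
f 9 1 10
f 9 10 3
f 10 1 11
f 10 11 3
f 11 1 2
f 11 2 3
f 12 49 28
f 49 23 52
f 28 52 17
f 49 52 28
f 12 28 24
f 28 17 29
f 24 29 13
f 28 29 24
f 12 24 33
f 24 13 34
f 33 34 19
f 24 34 33
f 12 33 45
f 33 19 48
f 45 48 22
f 33 48 45
f 12 45 49
f 45 22 53
f 49 53 23
f 45 53 49
f 13 29 40
f 29 17 43
f 40 43 21
f 29 43 40
f 17 52 30
f 52 23 51
f 30 51 16
f 52 51 30
f 23 53 50
f 53 22 46
f 50 46 14
f 53 46 50
f 22 48 47
f 48 19 35
f 47 35 18
f 48 35 47
f 19 34 39
f 34 13 36
f 39 36 20
f 34 36 39
f 15 41 27
f 41 21 42
f 27 42 16
f 41 42 27
f 15 27 25
f 27 16 26
f 25 26 14
f 27 26 25
f 15 25 32
f 25 14 31
f 32 31 18
f 25 31 32
f 15 32 37
f 32 18 38
f 37 38 20
f 32 38 37
f 15 37 41
f 37 20 44
f 41 44 21
f 37 44 41
f 16 42 30
f 42 21 43
f 30 43 17
f 42 43 30
f 14 26 50
f 26 16 51
f 50 51 23
f 26 51 50
f 18 31 47
f 31 14 46
f 47 46 22
f 31 46 47
f 20 38 39
f 38 18 35
f 39 35 19
f 38 35 39
f 21 44 40
f 44 20 36
f 40 36 13
f 44 36 40
f 55 57 54
f 58 55 54
f 54 57 56
f 56 58 54
f 55 61 57
f 59 55 58
f 59 61 55
f 57 61 56
f 60 58 56
f 56 61 60
f 60 59 58
f 61 59 60

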